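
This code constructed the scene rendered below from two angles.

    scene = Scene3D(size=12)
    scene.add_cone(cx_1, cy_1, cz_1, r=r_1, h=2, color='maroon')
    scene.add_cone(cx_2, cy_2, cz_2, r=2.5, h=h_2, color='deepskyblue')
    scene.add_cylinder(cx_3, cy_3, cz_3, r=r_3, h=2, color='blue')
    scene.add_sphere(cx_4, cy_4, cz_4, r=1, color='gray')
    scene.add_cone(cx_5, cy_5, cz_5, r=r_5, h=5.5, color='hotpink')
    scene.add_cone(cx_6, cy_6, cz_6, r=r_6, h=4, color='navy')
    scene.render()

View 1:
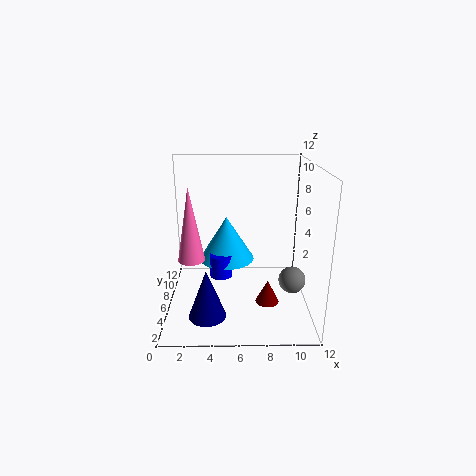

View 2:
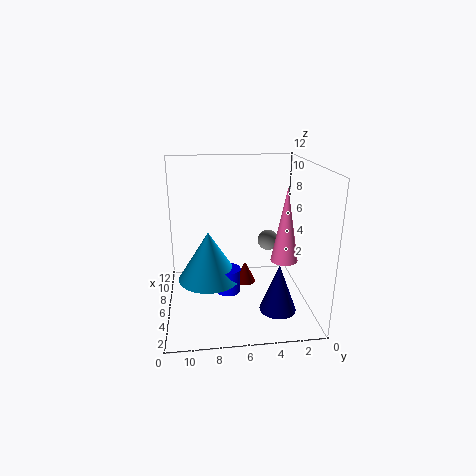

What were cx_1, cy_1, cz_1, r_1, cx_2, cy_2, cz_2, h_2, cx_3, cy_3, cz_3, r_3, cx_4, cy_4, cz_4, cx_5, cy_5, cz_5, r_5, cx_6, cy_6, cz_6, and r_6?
cx_1 = 8.5; cy_1 = 5; cz_1 = 0.5; r_1 = 1; cx_2 = 5; cy_2 = 8.5; cz_2 = 3; h_2 = 4; cx_3 = 4.5; cy_3 = 7; cz_3 = 2; r_3 = 1; cx_4 = 10; cy_4 = 2.5; cz_4 = 4; cx_5 = 2.5; cy_5 = 3; cz_5 = 5.5; r_5 = 1; cx_6 = 3.5; cy_6 = 3; cz_6 = 0.5; r_6 = 1.5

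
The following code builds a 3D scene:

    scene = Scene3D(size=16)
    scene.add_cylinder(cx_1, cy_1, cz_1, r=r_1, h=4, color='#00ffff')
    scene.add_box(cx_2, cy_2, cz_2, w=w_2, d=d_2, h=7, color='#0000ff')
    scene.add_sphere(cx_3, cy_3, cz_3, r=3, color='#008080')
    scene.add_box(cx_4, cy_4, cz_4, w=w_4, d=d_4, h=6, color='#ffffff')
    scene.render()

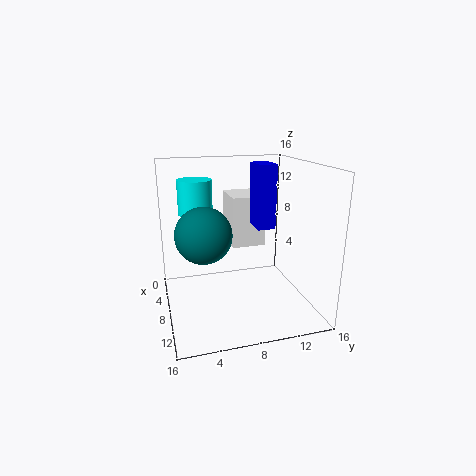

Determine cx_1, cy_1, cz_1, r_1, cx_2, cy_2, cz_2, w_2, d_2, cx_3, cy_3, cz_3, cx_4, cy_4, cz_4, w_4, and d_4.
cx_1 = 4; cy_1 = 4; cz_1 = 10; r_1 = 2; cx_2 = 6; cy_2 = 10; cz_2 = 9; w_2 = 3; d_2 = 2; cx_3 = 9; cy_3 = 4; cz_3 = 9; cx_4 = 1; cy_4 = 8; cz_4 = 6; w_4 = 5; d_4 = 4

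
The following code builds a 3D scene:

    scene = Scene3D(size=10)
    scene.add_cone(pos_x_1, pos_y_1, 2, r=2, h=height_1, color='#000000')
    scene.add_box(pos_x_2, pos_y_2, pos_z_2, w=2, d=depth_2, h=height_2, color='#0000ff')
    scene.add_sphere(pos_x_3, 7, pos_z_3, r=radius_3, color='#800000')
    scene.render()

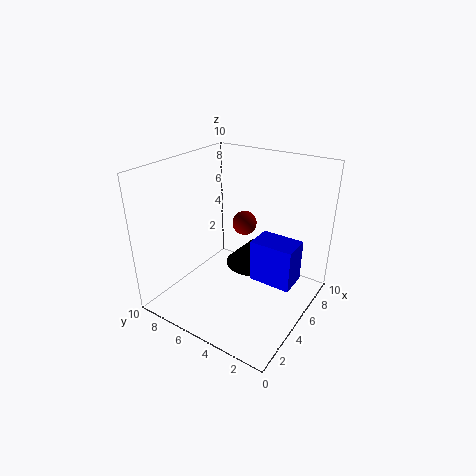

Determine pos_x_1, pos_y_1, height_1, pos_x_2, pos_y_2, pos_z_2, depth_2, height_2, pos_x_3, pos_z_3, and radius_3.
pos_x_1 = 7
pos_y_1 = 5
height_1 = 2
pos_x_2 = 5
pos_y_2 = 1
pos_z_2 = 2
depth_2 = 3
height_2 = 3
pos_x_3 = 9
pos_z_3 = 4
radius_3 = 1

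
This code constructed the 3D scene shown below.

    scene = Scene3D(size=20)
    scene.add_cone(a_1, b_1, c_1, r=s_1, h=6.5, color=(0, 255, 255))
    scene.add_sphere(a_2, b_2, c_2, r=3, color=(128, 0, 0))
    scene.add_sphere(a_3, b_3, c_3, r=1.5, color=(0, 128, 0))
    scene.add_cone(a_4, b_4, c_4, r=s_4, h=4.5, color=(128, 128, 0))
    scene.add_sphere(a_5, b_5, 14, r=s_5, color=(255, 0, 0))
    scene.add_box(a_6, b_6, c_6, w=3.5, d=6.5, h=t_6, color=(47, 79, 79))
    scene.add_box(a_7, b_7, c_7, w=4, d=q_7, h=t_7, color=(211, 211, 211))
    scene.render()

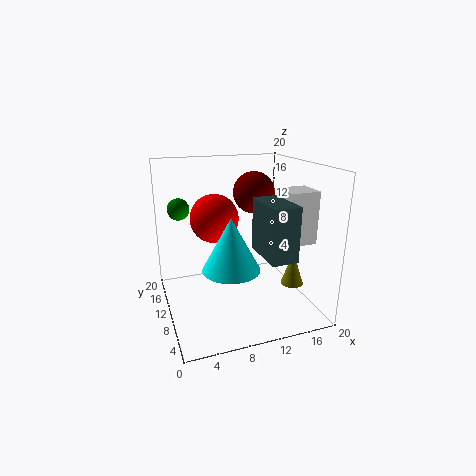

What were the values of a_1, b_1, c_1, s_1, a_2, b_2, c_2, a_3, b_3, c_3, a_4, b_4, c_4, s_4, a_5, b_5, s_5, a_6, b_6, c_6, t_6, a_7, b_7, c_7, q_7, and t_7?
a_1 = 7
b_1 = 4
c_1 = 8.5
s_1 = 3.5
a_2 = 13.5
b_2 = 13
c_2 = 15.5
a_3 = 2.5
b_3 = 13
c_3 = 14
a_4 = 16
b_4 = 5
c_4 = 4.5
s_4 = 1.5
a_5 = 6
b_5 = 7.5
s_5 = 3
a_6 = 11.5
b_6 = 2
c_6 = 9
t_6 = 7
a_7 = 15
b_7 = 4.5
c_7 = 10
q_7 = 4
t_7 = 7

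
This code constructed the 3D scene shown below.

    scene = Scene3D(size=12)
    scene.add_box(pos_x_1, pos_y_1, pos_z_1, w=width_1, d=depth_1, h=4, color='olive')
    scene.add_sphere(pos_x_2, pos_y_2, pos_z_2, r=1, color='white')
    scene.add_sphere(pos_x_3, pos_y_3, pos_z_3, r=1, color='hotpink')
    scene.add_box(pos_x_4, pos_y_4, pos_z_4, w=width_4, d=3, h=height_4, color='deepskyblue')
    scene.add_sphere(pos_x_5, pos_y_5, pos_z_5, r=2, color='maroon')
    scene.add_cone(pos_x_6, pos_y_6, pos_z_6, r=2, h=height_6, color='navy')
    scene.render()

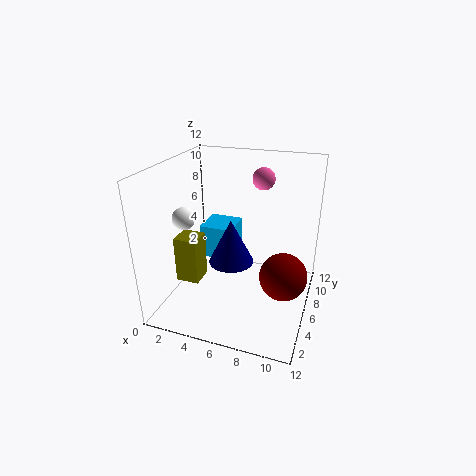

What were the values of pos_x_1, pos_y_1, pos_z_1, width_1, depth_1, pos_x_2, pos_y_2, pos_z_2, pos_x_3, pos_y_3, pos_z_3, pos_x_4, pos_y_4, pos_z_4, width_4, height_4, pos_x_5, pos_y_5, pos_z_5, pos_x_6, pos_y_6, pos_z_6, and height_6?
pos_x_1 = 1, pos_y_1 = 4, pos_z_1 = 2, width_1 = 2, depth_1 = 2, pos_x_2 = 1, pos_y_2 = 6, pos_z_2 = 7, pos_x_3 = 7, pos_y_3 = 10, pos_z_3 = 10, pos_x_4 = 2, pos_y_4 = 7, pos_z_4 = 3, width_4 = 3, height_4 = 3, pos_x_5 = 10, pos_y_5 = 6, pos_z_5 = 3, pos_x_6 = 5, pos_y_6 = 7, pos_z_6 = 3, height_6 = 4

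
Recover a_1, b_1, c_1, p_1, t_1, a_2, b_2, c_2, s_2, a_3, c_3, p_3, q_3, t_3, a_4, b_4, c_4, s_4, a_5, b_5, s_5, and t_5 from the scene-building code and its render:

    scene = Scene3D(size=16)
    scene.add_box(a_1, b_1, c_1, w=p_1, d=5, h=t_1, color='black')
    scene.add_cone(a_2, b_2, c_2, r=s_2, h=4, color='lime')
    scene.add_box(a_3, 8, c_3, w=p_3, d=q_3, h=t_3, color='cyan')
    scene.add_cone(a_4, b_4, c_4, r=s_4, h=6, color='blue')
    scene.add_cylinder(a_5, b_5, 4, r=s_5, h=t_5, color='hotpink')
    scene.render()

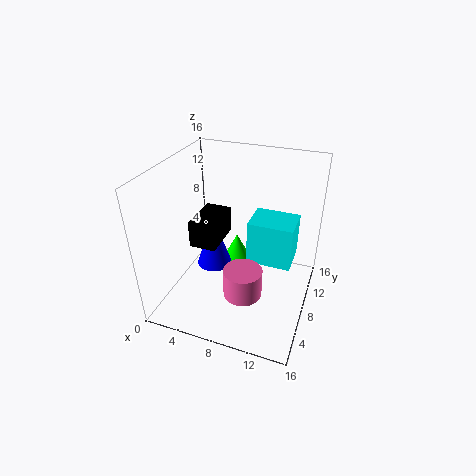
a_1 = 3; b_1 = 6; c_1 = 7; p_1 = 3; t_1 = 3; a_2 = 6; b_2 = 13; c_2 = 1; s_2 = 2; a_3 = 9; c_3 = 5; p_3 = 5; q_3 = 4; t_3 = 5; a_4 = 5; b_4 = 8; c_4 = 4; s_4 = 2; a_5 = 10; b_5 = 4; s_5 = 2; t_5 = 3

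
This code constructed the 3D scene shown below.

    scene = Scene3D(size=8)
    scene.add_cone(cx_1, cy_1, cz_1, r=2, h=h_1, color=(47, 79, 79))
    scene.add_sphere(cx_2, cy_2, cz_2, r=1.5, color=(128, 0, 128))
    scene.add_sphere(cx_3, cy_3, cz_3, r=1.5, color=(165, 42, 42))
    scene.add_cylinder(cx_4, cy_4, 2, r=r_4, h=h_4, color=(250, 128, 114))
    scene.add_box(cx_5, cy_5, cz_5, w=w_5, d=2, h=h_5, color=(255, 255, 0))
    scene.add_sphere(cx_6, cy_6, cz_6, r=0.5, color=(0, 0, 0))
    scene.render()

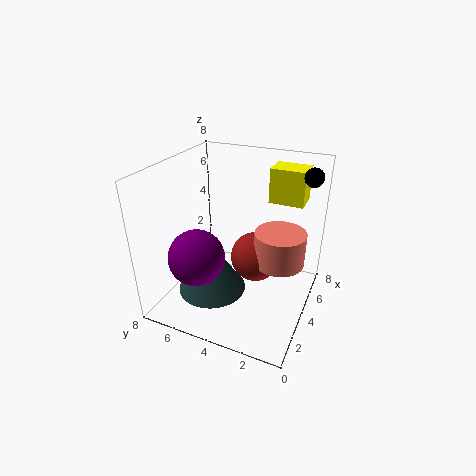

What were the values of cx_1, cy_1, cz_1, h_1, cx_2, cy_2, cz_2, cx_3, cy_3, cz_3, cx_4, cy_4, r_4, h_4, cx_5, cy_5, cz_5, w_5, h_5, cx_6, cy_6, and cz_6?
cx_1 = 3.5, cy_1 = 5.5, cz_1 = 0.5, h_1 = 3, cx_2 = 2, cy_2 = 5.5, cz_2 = 3.5, cx_3 = 5.5, cy_3 = 3.5, cz_3 = 2, cx_4 = 5.5, cy_4 = 2, r_4 = 1.5, h_4 = 2, cx_5 = 6, cy_5 = 1, cz_5 = 5.5, w_5 = 1.5, h_5 = 2, cx_6 = 5.5, cy_6 = 0.5, cz_6 = 7.5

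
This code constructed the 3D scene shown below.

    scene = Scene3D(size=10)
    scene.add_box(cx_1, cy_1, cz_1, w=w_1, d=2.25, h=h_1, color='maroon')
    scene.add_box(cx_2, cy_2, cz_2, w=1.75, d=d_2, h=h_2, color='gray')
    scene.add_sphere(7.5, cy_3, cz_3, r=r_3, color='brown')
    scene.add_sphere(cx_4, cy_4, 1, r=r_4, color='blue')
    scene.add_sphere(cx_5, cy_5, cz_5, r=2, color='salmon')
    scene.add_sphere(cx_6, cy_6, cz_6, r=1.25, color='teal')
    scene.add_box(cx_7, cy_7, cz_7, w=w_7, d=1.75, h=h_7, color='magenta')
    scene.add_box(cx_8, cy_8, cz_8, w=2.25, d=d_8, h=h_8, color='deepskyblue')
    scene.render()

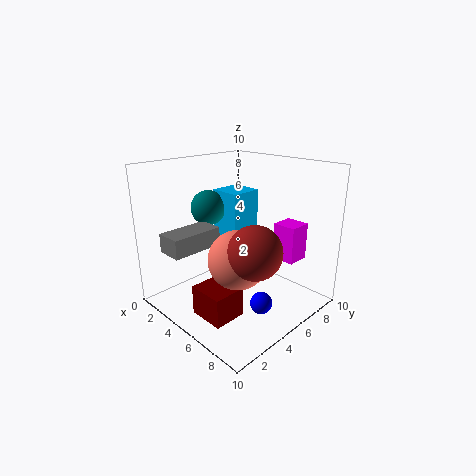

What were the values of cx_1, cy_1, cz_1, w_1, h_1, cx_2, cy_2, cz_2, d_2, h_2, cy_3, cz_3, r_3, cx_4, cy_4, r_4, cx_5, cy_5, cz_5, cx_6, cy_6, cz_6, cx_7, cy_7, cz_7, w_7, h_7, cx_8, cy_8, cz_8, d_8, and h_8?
cx_1 = 4.5, cy_1 = 1.25, cz_1 = 0.5, w_1 = 2.5, h_1 = 2, cx_2 = 2.75, cy_2 = 0.25, cz_2 = 4.75, d_2 = 3.5, h_2 = 1.25, cy_3 = 4, cz_3 = 5, r_3 = 1.75, cx_4 = 7.5, cy_4 = 4.75, r_4 = 0.75, cx_5 = 6, cy_5 = 4, cz_5 = 4, cx_6 = 2.5, cy_6 = 4.5, cz_6 = 6.75, cx_7 = 5.75, cy_7 = 8, cz_7 = 2.75, w_7 = 1.75, h_7 = 2.75, cx_8 = 2.5, cy_8 = 5, cz_8 = 3.5, d_8 = 2.25, h_8 = 4.5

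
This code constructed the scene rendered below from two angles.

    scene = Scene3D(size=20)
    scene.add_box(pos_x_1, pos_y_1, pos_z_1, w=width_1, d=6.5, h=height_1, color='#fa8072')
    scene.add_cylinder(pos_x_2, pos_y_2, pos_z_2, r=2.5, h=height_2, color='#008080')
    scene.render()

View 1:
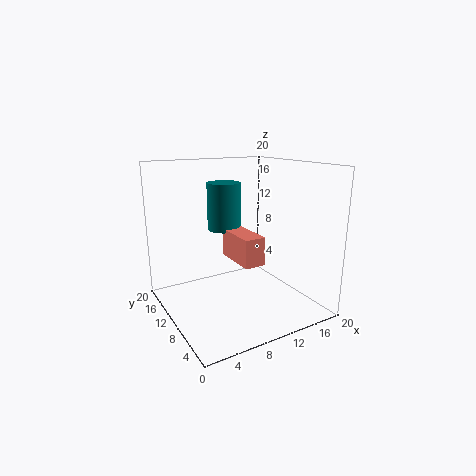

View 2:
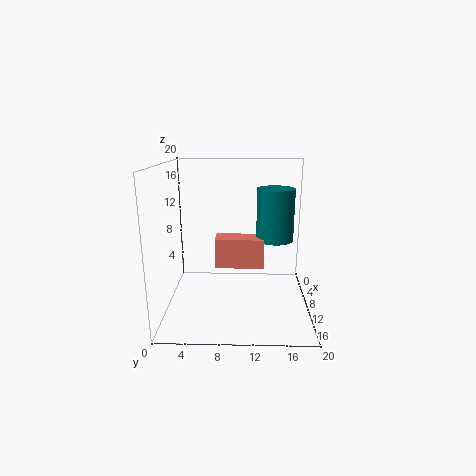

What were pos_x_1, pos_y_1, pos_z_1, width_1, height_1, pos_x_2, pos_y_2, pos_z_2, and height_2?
pos_x_1 = 9.5
pos_y_1 = 7
pos_z_1 = 6.5
width_1 = 3
height_1 = 4
pos_x_2 = 10.5
pos_y_2 = 15
pos_z_2 = 10
height_2 = 7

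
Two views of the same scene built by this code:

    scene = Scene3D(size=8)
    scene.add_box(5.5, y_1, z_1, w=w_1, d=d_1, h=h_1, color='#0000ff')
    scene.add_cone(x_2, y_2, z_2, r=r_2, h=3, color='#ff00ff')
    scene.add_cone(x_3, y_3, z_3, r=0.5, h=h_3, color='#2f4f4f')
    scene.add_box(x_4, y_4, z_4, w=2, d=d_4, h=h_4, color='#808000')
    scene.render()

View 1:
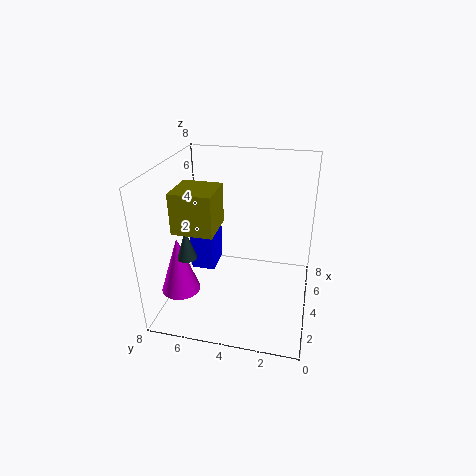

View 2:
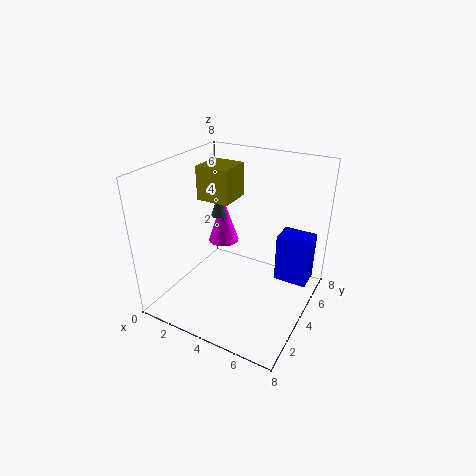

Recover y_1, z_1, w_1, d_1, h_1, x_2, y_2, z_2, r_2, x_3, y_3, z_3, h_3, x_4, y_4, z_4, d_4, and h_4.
y_1 = 6
z_1 = 0.5
w_1 = 2
d_1 = 1.5
h_1 = 3
x_2 = 1.5
y_2 = 6.5
z_2 = 2
r_2 = 1
x_3 = 1.5
y_3 = 6
z_3 = 4
h_3 = 1.5
x_4 = 1
y_4 = 4.5
z_4 = 5.5
d_4 = 2
h_4 = 2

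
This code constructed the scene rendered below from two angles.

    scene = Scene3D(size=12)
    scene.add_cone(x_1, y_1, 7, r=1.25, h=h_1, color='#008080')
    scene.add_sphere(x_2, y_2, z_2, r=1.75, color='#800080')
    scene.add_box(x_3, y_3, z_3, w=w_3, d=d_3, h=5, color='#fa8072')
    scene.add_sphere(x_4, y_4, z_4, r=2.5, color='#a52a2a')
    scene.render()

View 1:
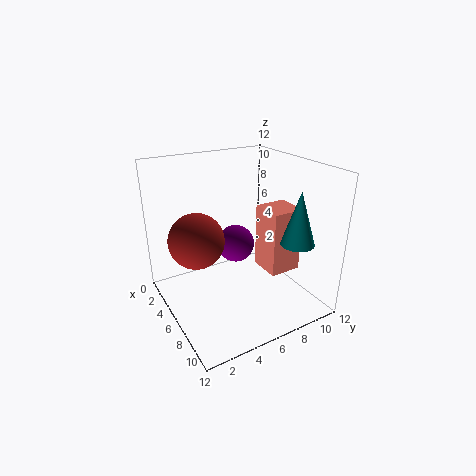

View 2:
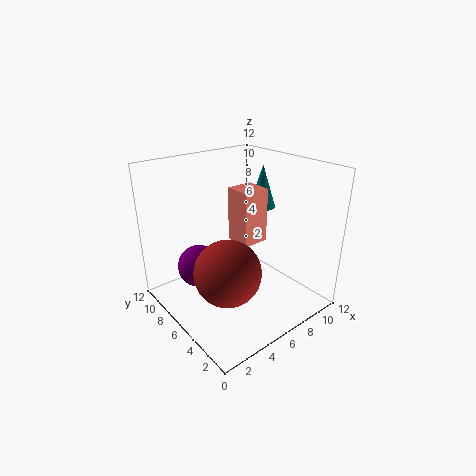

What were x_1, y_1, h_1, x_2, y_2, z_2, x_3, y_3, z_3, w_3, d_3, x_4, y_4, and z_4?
x_1 = 10.75
y_1 = 8.25
h_1 = 4
x_2 = 3
y_2 = 7.5
z_2 = 3.75
x_3 = 7.5
y_3 = 6.75
z_3 = 4.25
w_3 = 2.5
d_3 = 2.5
x_4 = 3
y_4 = 3.5
z_4 = 5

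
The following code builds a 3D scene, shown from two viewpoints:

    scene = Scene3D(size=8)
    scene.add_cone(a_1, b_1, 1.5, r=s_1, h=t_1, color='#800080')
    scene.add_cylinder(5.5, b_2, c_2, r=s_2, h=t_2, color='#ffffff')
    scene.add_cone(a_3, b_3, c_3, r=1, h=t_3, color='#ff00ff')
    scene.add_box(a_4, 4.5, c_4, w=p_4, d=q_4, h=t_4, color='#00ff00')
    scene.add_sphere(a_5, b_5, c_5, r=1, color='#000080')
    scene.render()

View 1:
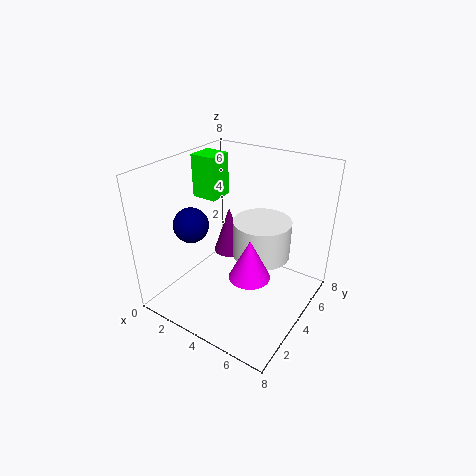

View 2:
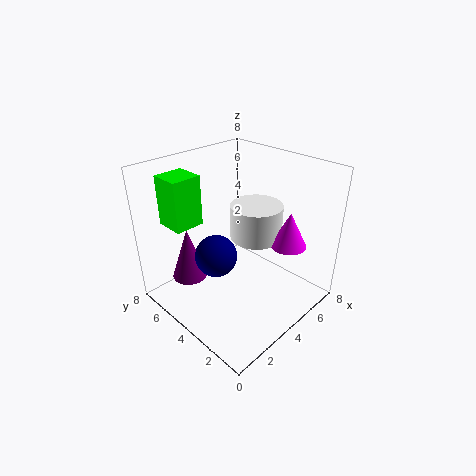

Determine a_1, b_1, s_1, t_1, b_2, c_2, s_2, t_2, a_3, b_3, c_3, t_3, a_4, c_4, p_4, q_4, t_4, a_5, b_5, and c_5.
a_1 = 2
b_1 = 6
s_1 = 1
t_1 = 3
b_2 = 4
c_2 = 3.5
s_2 = 1.5
t_2 = 2
a_3 = 6
b_3 = 2
c_3 = 3.5
t_3 = 2
a_4 = 0.5
c_4 = 5.5
p_4 = 1.5
q_4 = 1.5
t_4 = 2.5
a_5 = 1.5
b_5 = 3
c_5 = 4.5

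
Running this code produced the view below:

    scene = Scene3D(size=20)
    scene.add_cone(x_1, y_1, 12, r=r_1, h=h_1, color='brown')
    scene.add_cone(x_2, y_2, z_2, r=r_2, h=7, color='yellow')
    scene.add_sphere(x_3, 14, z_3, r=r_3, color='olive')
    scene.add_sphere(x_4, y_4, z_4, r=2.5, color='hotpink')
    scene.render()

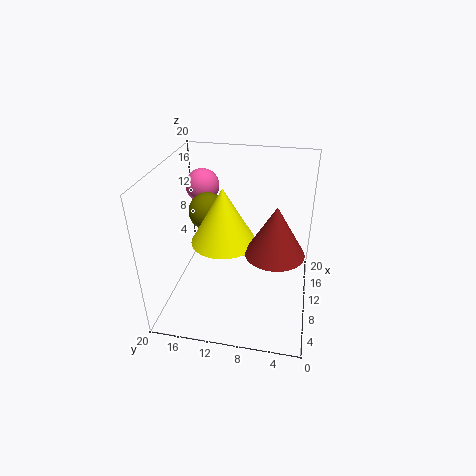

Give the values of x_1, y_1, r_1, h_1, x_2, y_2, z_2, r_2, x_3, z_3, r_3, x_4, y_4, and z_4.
x_1 = 4.5
y_1 = 4.5
r_1 = 3.5
h_1 = 6
x_2 = 6
y_2 = 11
z_2 = 12
r_2 = 4
x_3 = 9.5
z_3 = 14
r_3 = 2.5
x_4 = 15.5
y_4 = 16.5
z_4 = 15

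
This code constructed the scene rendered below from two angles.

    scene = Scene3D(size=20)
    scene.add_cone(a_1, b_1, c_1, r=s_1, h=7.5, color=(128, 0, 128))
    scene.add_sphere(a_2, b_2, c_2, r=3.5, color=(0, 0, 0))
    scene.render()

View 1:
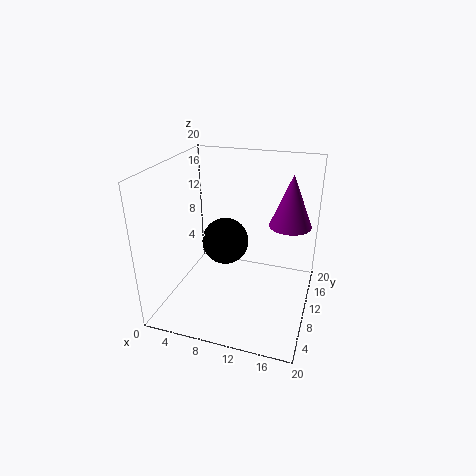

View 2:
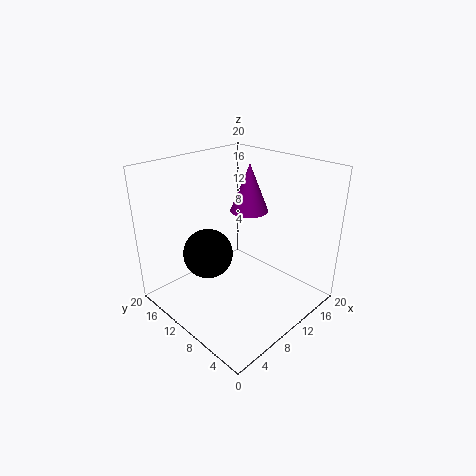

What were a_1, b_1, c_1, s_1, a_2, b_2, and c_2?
a_1 = 16.5, b_1 = 14, c_1 = 11, s_1 = 3, a_2 = 7, b_2 = 13, c_2 = 7.5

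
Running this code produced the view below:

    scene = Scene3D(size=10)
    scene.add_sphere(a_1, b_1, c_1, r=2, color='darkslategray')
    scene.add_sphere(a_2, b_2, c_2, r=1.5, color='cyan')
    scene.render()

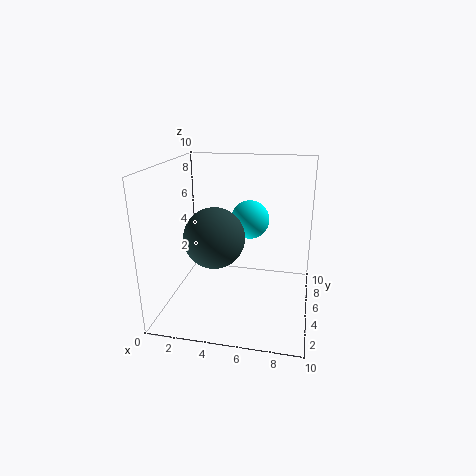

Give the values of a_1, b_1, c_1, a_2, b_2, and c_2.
a_1 = 3.75
b_1 = 3.5
c_1 = 5.5
a_2 = 5.25
b_2 = 8.25
c_2 = 5.25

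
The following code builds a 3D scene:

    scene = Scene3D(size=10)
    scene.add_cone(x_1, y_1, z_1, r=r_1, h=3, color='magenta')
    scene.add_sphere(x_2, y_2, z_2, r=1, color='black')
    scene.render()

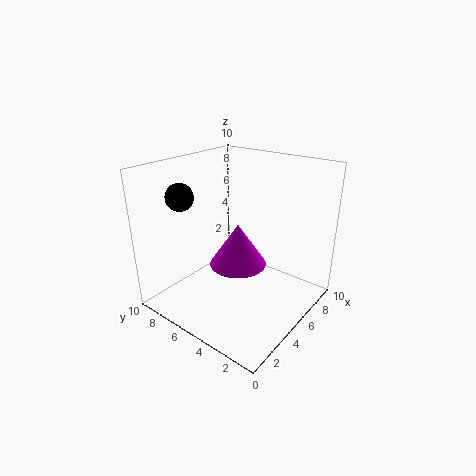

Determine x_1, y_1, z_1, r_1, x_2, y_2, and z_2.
x_1 = 5
y_1 = 5
z_1 = 3
r_1 = 2
x_2 = 3.5
y_2 = 9
z_2 = 7.5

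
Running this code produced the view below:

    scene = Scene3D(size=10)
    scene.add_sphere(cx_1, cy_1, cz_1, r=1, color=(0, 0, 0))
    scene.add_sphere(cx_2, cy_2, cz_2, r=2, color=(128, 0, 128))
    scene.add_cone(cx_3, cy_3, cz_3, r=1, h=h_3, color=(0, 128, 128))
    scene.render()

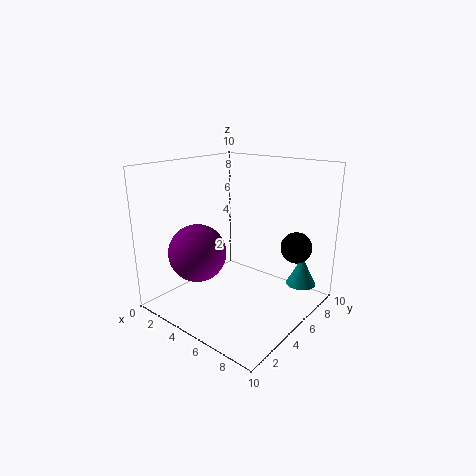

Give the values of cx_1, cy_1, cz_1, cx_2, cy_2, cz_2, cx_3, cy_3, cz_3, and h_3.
cx_1 = 9, cy_1 = 6, cz_1 = 5, cx_2 = 3, cy_2 = 3, cz_2 = 4, cx_3 = 9, cy_3 = 7, cz_3 = 2, h_3 = 2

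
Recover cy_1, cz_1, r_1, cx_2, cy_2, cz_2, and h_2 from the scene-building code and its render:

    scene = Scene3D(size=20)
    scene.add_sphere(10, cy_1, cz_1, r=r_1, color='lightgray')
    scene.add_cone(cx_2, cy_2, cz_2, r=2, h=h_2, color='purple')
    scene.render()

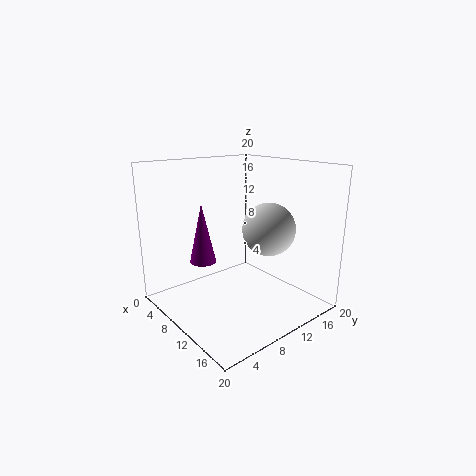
cy_1 = 16
cz_1 = 10
r_1 = 4
cx_2 = 4
cy_2 = 8
cz_2 = 5
h_2 = 9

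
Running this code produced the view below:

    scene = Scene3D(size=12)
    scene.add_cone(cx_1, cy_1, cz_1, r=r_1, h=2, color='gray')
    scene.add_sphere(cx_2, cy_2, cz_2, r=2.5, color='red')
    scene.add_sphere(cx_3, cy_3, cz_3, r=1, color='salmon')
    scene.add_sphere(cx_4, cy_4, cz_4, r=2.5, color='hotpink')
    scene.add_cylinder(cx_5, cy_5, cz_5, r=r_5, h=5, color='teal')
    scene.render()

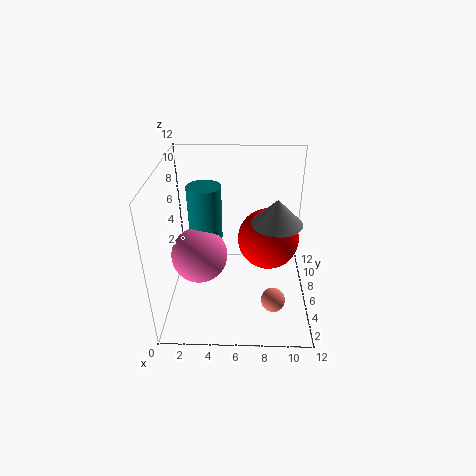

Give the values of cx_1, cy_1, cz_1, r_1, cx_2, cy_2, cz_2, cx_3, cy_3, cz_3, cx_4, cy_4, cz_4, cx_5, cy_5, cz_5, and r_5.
cx_1 = 9
cy_1 = 5
cz_1 = 8
r_1 = 2
cx_2 = 8.5
cy_2 = 6
cz_2 = 6
cx_3 = 9
cy_3 = 3.5
cz_3 = 1.5
cx_4 = 2.5
cy_4 = 7
cz_4 = 3.5
cx_5 = 3
cy_5 = 8.5
cz_5 = 4.5
r_5 = 1.5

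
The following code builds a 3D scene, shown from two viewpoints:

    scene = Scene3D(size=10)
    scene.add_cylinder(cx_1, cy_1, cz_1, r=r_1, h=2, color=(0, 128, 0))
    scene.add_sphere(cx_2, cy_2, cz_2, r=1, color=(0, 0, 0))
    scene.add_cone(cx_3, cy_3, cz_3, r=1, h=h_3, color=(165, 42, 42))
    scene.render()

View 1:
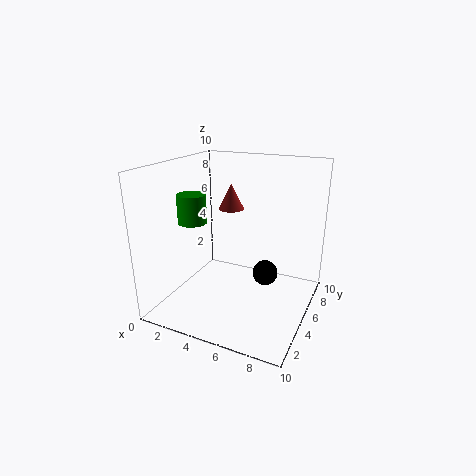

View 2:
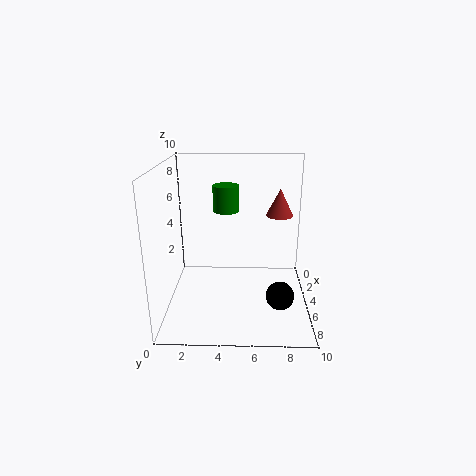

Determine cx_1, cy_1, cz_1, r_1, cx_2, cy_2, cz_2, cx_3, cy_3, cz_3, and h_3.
cx_1 = 2; cy_1 = 4; cz_1 = 6; r_1 = 1; cx_2 = 6; cy_2 = 8; cz_2 = 1; cx_3 = 3; cy_3 = 8; cz_3 = 6; h_3 = 2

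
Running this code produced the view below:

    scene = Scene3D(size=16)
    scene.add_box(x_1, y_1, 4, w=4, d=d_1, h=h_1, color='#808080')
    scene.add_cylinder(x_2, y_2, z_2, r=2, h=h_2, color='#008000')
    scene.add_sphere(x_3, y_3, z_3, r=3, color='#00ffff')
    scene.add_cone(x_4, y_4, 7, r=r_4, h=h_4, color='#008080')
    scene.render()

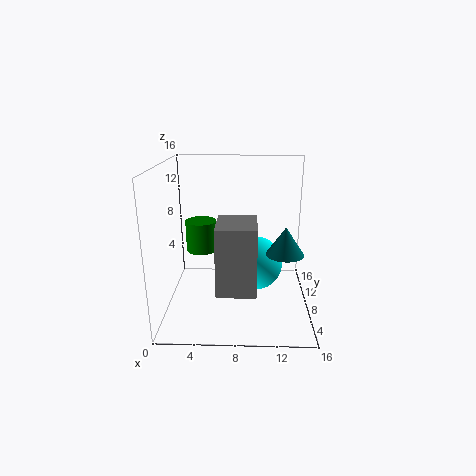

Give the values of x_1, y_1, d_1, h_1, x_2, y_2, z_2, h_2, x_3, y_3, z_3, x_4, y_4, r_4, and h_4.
x_1 = 6
y_1 = 2
d_1 = 5
h_1 = 7
x_2 = 3
y_2 = 14
z_2 = 4
h_2 = 4
x_3 = 10
y_3 = 8
z_3 = 5
x_4 = 13
y_4 = 6
r_4 = 2
h_4 = 3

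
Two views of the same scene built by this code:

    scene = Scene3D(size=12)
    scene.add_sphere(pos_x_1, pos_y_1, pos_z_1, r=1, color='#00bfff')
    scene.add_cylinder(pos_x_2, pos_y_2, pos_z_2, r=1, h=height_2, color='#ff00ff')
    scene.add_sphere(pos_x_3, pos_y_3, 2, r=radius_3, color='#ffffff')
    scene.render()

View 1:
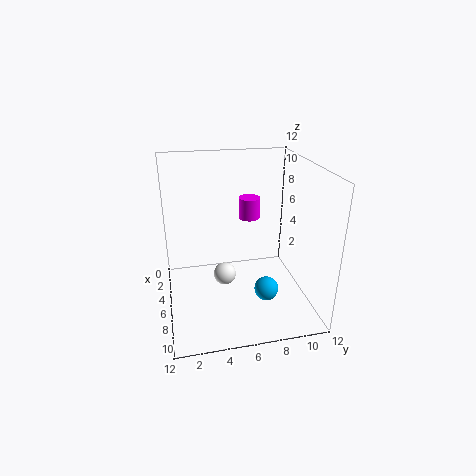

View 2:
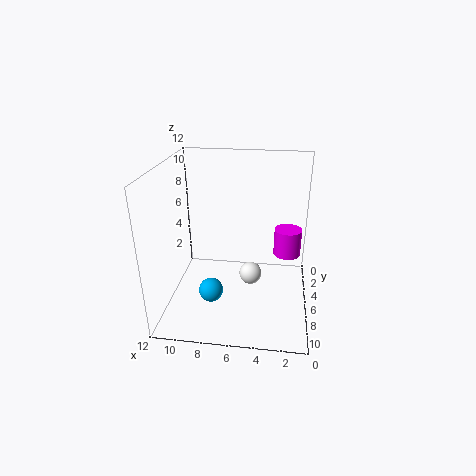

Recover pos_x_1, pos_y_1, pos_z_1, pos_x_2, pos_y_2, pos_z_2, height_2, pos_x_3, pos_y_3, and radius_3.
pos_x_1 = 8
pos_y_1 = 8
pos_z_1 = 2
pos_x_2 = 2
pos_y_2 = 8
pos_z_2 = 6
height_2 = 2
pos_x_3 = 5
pos_y_3 = 5
radius_3 = 1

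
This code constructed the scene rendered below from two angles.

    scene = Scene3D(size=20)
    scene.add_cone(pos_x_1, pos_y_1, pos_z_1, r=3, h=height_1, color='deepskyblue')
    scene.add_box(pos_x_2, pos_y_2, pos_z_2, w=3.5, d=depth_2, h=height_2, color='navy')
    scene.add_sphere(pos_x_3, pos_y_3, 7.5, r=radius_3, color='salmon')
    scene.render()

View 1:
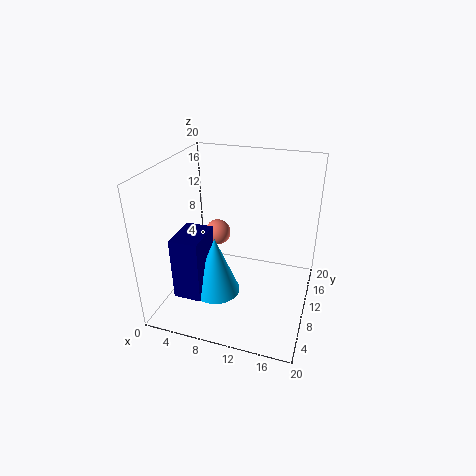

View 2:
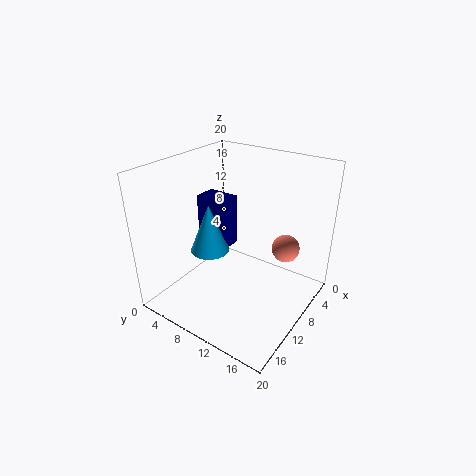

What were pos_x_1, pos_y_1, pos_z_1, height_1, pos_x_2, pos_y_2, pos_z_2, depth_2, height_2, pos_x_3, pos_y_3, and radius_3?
pos_x_1 = 9
pos_y_1 = 4
pos_z_1 = 5.5
height_1 = 7.5
pos_x_2 = 4.5
pos_y_2 = 1
pos_z_2 = 5.5
depth_2 = 5
height_2 = 8
pos_x_3 = 5
pos_y_3 = 15
radius_3 = 2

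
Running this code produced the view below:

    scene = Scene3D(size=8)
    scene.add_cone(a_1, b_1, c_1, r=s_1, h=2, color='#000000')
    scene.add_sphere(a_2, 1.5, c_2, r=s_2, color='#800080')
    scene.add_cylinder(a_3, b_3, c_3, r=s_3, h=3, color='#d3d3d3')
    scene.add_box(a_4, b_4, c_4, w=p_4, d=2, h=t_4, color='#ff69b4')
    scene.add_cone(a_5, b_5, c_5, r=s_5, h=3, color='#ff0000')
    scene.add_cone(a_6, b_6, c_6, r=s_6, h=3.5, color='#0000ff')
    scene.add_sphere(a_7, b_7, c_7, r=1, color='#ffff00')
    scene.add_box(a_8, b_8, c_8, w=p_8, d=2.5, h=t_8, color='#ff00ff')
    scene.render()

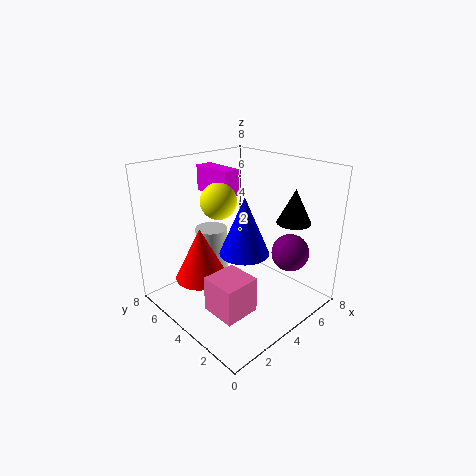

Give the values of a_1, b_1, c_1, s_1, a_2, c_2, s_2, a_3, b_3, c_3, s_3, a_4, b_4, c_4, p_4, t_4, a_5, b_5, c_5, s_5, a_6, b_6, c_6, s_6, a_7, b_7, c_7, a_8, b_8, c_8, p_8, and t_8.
a_1 = 7, b_1 = 2.5, c_1 = 4.5, s_1 = 1, a_2 = 5.5, c_2 = 3.5, s_2 = 1, a_3 = 4.5, b_3 = 7, c_3 = 0.5, s_3 = 1, a_4 = 1.5, b_4 = 2, c_4 = 0.5, p_4 = 2, t_4 = 2, a_5 = 2.5, b_5 = 5.5, c_5 = 1.5, s_5 = 1.5, a_6 = 5, b_6 = 4.5, c_6 = 2.5, s_6 = 1.5, a_7 = 3.5, b_7 = 5, c_7 = 6, a_8 = 4, b_8 = 5, c_8 = 6, p_8 = 1, t_8 = 1.5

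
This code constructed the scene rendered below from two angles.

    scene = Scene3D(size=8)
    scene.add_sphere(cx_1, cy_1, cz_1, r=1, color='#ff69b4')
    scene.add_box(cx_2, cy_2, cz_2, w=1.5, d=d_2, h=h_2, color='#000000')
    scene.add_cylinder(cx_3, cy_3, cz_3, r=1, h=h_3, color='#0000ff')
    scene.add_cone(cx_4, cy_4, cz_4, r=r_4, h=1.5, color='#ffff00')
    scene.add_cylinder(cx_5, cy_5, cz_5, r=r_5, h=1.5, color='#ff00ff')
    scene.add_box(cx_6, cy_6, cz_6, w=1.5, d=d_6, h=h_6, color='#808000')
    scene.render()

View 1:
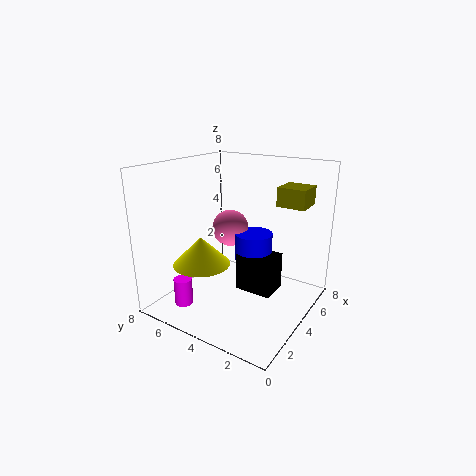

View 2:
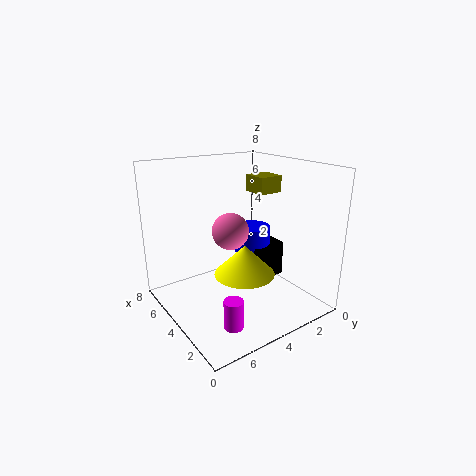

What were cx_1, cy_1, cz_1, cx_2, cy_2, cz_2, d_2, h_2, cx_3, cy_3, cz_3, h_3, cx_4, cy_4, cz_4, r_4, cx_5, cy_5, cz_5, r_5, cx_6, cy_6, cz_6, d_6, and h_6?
cx_1 = 4
cy_1 = 4.5
cz_1 = 4.5
cx_2 = 3
cy_2 = 1.5
cz_2 = 1.5
d_2 = 2
h_2 = 2
cx_3 = 4
cy_3 = 3
cz_3 = 3
h_3 = 1.5
cx_4 = 2
cy_4 = 5
cz_4 = 3
r_4 = 1.5
cx_5 = 1.5
cy_5 = 6
cz_5 = 0.5
r_5 = 0.5
cx_6 = 4.5
cy_6 = 0.5
cz_6 = 6
d_6 = 1.5
h_6 = 1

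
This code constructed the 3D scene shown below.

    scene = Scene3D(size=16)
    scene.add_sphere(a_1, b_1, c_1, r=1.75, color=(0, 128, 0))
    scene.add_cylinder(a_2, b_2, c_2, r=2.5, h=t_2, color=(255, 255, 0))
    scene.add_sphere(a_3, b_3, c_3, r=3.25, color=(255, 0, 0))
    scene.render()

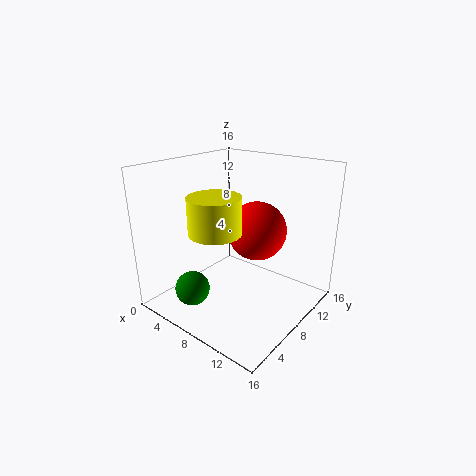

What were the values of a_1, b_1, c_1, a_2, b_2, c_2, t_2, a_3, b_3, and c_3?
a_1 = 7, b_1 = 1.75, c_1 = 4.25, a_2 = 9.5, b_2 = 2.75, c_2 = 10.75, t_2 = 3.5, a_3 = 9.5, b_3 = 9.5, c_3 = 8.75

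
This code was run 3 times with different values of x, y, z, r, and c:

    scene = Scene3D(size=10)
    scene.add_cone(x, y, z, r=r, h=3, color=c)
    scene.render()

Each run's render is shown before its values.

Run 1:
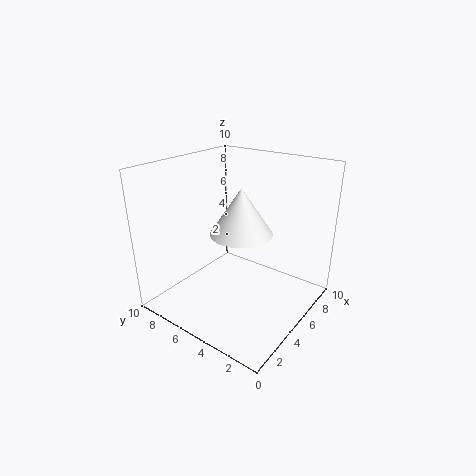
x = 4
y = 4
z = 6
r = 2
c = 'white'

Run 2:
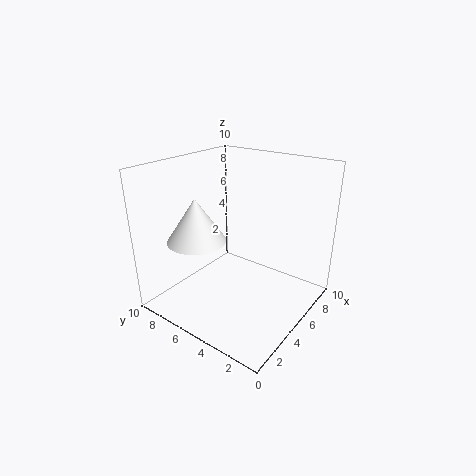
x = 3
y = 7
z = 5
r = 2
c = 'white'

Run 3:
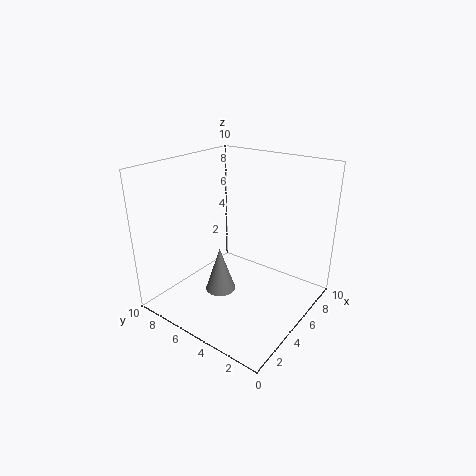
x = 3
y = 5
z = 2
r = 1
c = 'gray'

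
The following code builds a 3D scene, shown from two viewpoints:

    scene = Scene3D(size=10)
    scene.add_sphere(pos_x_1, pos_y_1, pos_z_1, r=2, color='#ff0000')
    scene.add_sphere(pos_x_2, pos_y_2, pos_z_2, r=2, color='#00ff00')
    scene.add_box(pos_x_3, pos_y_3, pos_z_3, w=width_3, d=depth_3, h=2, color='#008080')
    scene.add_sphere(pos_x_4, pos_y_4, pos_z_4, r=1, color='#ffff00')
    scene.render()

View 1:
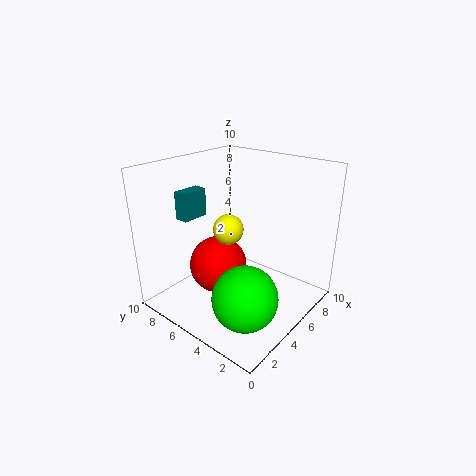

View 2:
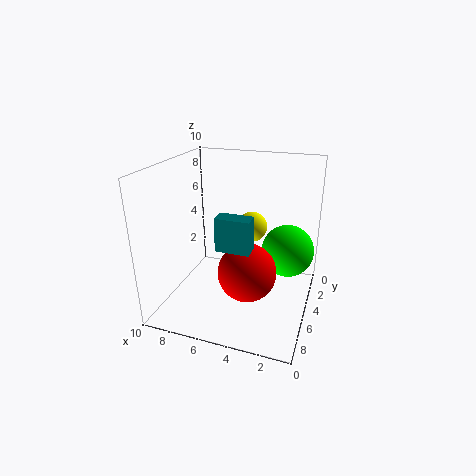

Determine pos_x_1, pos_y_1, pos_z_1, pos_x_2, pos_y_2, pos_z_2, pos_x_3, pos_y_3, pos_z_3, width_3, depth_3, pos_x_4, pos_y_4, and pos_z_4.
pos_x_1 = 4, pos_y_1 = 6, pos_z_1 = 3, pos_x_2 = 2, pos_y_2 = 2, pos_z_2 = 3, pos_x_3 = 3, pos_y_3 = 8, pos_z_3 = 6, width_3 = 2, depth_3 = 1, pos_x_4 = 4, pos_y_4 = 5, pos_z_4 = 6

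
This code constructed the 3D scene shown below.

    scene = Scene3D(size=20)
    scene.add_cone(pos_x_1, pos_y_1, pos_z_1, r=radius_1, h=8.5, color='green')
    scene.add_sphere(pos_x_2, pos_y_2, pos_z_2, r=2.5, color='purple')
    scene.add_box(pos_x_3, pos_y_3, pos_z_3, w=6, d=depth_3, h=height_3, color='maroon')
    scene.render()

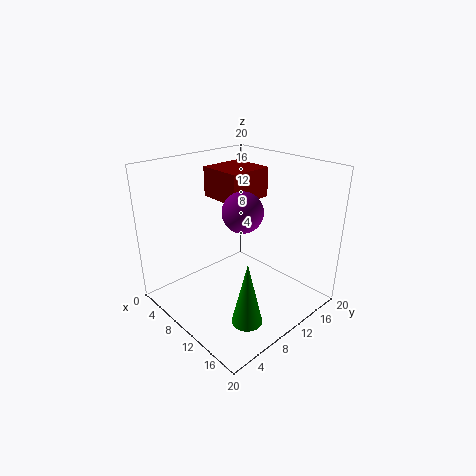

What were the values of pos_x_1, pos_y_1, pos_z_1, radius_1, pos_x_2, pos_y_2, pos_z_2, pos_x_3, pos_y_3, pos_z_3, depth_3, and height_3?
pos_x_1 = 16; pos_y_1 = 6; pos_z_1 = 1.5; radius_1 = 2; pos_x_2 = 13.5; pos_y_2 = 7.5; pos_z_2 = 15.5; pos_x_3 = 5.5; pos_y_3 = 8; pos_z_3 = 15.5; depth_3 = 6; height_3 = 4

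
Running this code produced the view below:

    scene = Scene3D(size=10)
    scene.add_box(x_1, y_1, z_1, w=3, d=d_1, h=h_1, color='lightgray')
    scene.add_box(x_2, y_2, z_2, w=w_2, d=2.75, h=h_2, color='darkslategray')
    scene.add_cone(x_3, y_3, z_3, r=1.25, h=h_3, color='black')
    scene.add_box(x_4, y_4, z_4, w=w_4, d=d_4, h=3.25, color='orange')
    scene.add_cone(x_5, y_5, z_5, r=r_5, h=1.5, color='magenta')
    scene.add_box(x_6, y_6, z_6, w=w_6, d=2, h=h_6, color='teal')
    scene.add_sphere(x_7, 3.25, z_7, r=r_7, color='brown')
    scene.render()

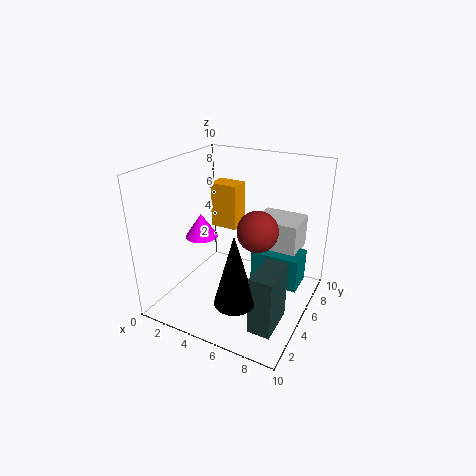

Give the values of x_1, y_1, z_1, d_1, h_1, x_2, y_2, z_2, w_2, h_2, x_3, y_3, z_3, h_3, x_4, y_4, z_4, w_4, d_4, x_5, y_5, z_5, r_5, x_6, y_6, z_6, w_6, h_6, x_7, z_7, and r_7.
x_1 = 6
y_1 = 5.25
z_1 = 4.25
d_1 = 2.5
h_1 = 2.25
x_2 = 7.5
y_2 = 1.5
z_2 = 0.5
w_2 = 1.5
h_2 = 4
x_3 = 6.75
y_3 = 1.25
z_3 = 2.75
h_3 = 4.5
x_4 = 2.25
y_4 = 6
z_4 = 5
w_4 = 2
d_4 = 1.5
x_5 = 3.75
y_5 = 2.5
z_5 = 6
r_5 = 1
x_6 = 6.25
y_6 = 4.5
z_6 = 2.25
w_6 = 3.25
h_6 = 2.25
x_7 = 7.25
z_7 = 6.75
r_7 = 1.25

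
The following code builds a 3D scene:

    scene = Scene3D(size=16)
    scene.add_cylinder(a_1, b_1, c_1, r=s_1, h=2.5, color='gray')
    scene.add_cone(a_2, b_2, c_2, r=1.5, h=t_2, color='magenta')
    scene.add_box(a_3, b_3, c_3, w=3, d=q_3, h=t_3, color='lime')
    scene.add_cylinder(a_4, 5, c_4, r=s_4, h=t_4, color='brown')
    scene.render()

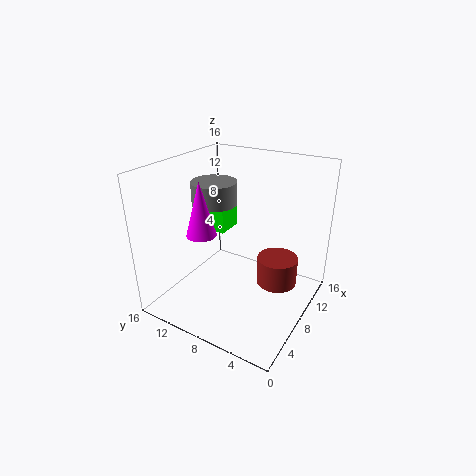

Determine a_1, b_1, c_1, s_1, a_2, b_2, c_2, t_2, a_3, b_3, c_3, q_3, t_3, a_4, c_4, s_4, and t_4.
a_1 = 8, b_1 = 11, c_1 = 11.5, s_1 = 2.5, a_2 = 3.5, b_2 = 9.5, c_2 = 10, t_2 = 5.5, a_3 = 8, b_3 = 10, c_3 = 8, q_3 = 3.5, t_3 = 3, a_4 = 12.5, c_4 = 0.5, s_4 = 2.5, t_4 = 3.5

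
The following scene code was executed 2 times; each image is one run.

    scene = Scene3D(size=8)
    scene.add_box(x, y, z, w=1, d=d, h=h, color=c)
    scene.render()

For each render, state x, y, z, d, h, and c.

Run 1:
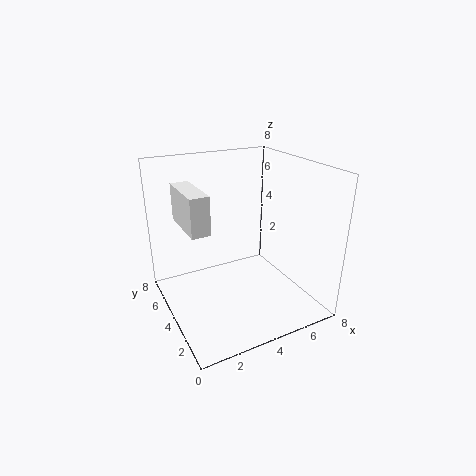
x = 1, y = 3, z = 5, d = 3, h = 2, c = 'white'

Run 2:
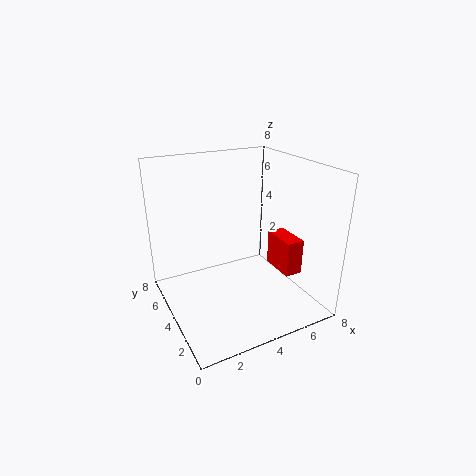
x = 6, y = 2, z = 2, d = 2, h = 2, c = 'red'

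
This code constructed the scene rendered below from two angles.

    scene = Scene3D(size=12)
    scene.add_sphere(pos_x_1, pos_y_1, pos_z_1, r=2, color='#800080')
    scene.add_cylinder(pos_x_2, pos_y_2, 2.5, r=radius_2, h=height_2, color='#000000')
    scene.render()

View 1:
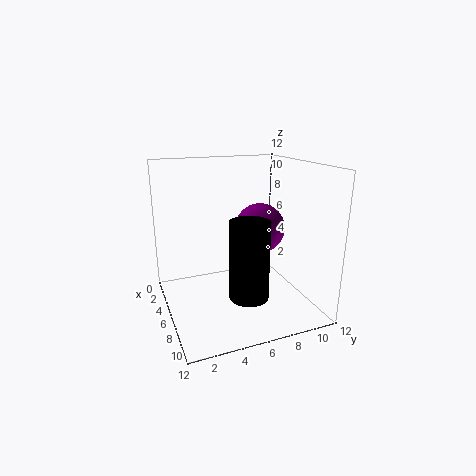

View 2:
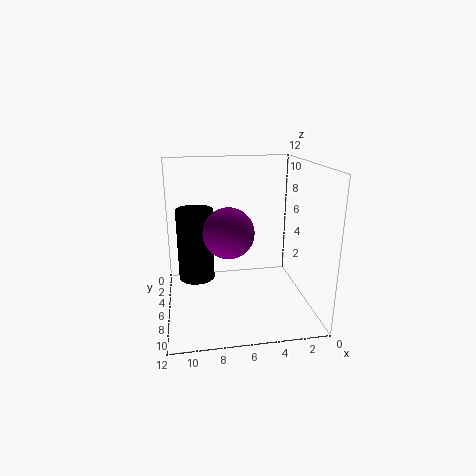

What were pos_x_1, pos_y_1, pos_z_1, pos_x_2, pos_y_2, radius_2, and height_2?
pos_x_1 = 7, pos_y_1 = 7.5, pos_z_1 = 7, pos_x_2 = 9.5, pos_y_2 = 5.5, radius_2 = 1.5, height_2 = 6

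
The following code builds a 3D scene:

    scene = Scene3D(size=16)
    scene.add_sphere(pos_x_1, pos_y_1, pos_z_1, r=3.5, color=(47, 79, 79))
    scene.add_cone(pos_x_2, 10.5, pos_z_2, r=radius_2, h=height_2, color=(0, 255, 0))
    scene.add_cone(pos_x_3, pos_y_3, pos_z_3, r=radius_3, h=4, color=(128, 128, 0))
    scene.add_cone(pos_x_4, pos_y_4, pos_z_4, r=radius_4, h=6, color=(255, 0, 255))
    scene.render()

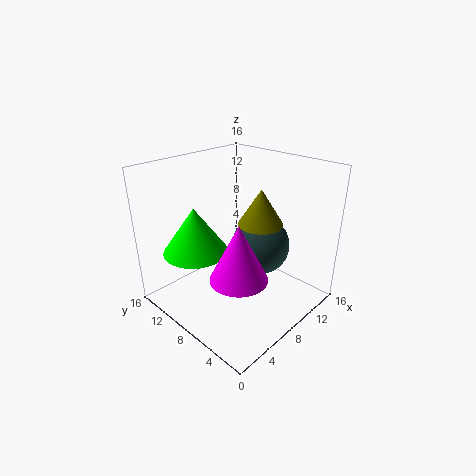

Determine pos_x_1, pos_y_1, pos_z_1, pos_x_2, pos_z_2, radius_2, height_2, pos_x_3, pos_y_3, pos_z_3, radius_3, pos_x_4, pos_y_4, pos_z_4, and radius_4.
pos_x_1 = 12; pos_y_1 = 8; pos_z_1 = 5.5; pos_x_2 = 4; pos_z_2 = 7; radius_2 = 3.5; height_2 = 5; pos_x_3 = 10; pos_y_3 = 6.5; pos_z_3 = 9.5; radius_3 = 2.5; pos_x_4 = 5; pos_y_4 = 5; pos_z_4 = 5.5; radius_4 = 3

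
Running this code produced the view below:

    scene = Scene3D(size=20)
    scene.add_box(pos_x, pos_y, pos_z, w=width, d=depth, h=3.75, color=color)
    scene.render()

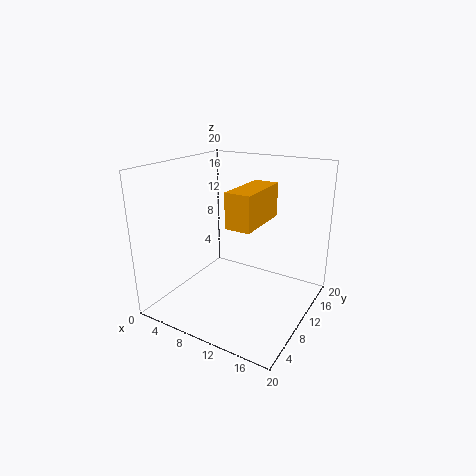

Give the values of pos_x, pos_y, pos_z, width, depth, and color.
pos_x = 14.25
pos_y = 0.25
pos_z = 15.5
width = 2.75
depth = 6.5
color = 'orange'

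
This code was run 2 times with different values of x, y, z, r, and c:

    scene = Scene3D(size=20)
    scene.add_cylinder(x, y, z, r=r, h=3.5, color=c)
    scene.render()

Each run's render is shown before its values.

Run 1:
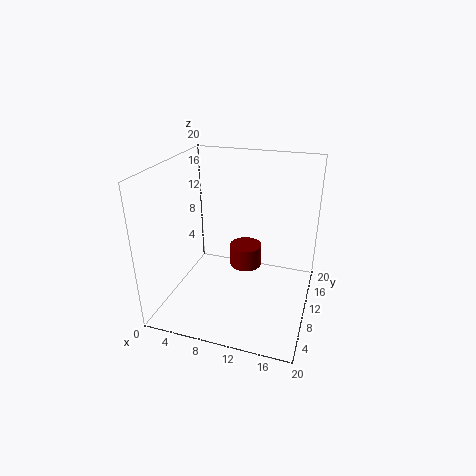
x = 9.5; y = 15.5; z = 2.5; r = 2.5; c = 'maroon'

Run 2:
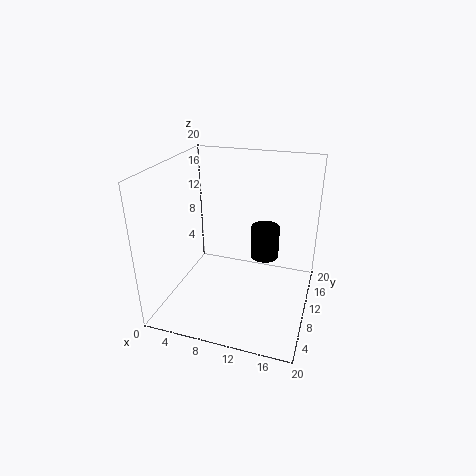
x = 15.5; y = 2.5; z = 12.5; r = 1.5; c = 'black'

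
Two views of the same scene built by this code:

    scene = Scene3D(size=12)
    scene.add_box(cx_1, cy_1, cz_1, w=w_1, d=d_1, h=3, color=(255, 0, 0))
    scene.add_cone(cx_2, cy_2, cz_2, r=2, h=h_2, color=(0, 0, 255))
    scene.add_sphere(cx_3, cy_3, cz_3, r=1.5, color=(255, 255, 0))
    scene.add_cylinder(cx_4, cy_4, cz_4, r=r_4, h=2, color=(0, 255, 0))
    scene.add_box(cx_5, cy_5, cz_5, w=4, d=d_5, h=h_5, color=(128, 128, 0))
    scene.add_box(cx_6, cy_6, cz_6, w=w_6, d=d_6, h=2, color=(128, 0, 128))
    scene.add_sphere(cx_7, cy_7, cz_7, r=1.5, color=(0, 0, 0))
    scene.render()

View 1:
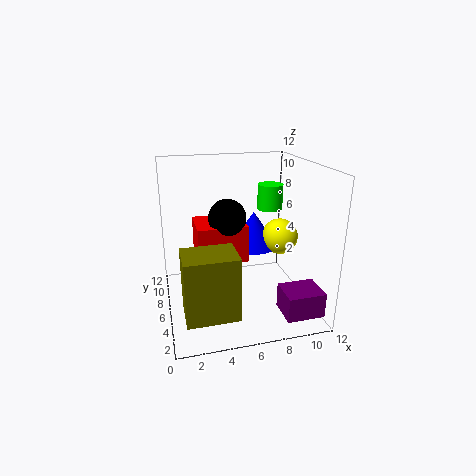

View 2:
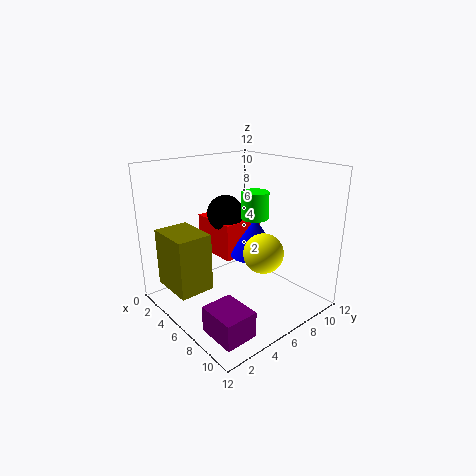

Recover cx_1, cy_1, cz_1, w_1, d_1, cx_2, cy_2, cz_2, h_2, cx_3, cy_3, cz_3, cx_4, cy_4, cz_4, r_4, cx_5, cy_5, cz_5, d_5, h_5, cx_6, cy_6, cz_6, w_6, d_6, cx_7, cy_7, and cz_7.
cx_1 = 2.5; cy_1 = 4.5; cz_1 = 4.5; w_1 = 4; d_1 = 3.5; cx_2 = 7.5; cy_2 = 6.5; cz_2 = 5; h_2 = 3; cx_3 = 9.5; cy_3 = 5.5; cz_3 = 6; cx_4 = 8.5; cy_4 = 5.5; cz_4 = 8.5; r_4 = 1; cx_5 = 1; cy_5 = 1; cz_5 = 1.5; d_5 = 3; h_5 = 5; cx_6 = 8.5; cy_6 = 0.5; cz_6 = 1; w_6 = 3; d_6 = 2.5; cx_7 = 5; cy_7 = 5.5; cz_7 = 8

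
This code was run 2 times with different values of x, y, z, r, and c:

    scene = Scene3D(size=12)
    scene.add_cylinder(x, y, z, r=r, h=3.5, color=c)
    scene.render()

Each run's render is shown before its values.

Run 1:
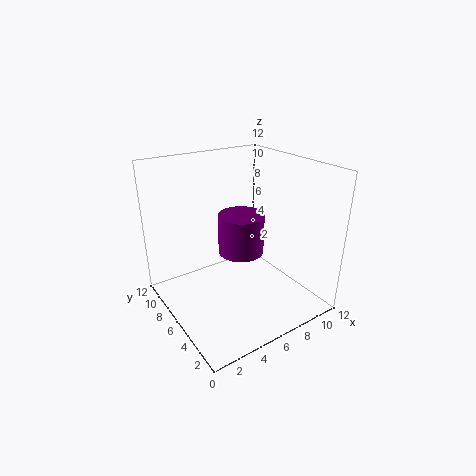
x = 7, y = 7, z = 4, r = 2, c = 'purple'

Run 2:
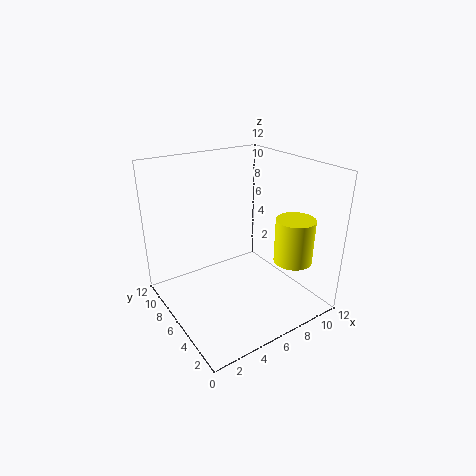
x = 8.5, y = 2, z = 5, r = 1.5, c = 'yellow'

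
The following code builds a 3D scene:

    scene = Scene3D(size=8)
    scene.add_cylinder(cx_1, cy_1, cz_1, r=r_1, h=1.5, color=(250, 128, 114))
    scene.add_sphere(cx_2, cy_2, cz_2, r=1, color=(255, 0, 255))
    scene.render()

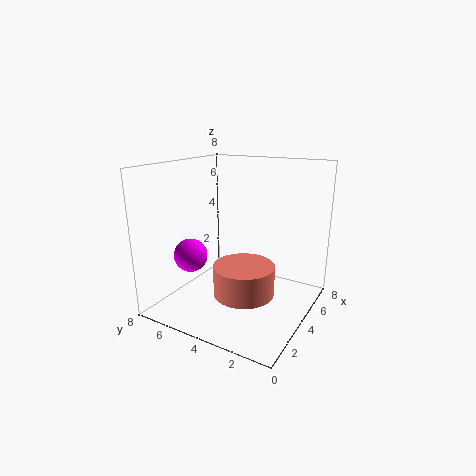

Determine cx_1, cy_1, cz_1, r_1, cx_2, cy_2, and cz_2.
cx_1 = 2
cy_1 = 2.5
cz_1 = 2
r_1 = 1.5
cx_2 = 3.5
cy_2 = 7
cz_2 = 2.5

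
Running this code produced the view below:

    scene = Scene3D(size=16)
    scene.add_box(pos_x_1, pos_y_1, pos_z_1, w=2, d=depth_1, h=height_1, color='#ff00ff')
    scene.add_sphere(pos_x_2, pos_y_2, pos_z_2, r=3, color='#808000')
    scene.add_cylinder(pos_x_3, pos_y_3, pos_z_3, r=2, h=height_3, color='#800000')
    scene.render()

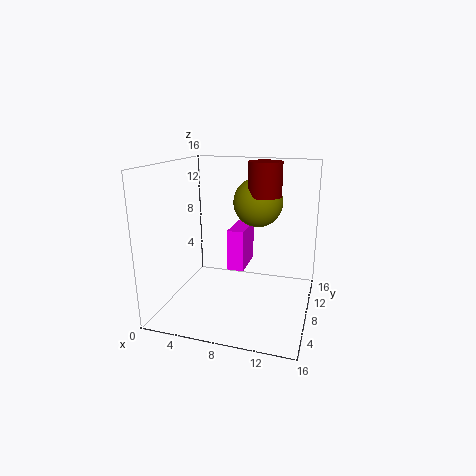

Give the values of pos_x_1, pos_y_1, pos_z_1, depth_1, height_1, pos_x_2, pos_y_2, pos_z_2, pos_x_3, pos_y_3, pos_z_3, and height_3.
pos_x_1 = 6; pos_y_1 = 10; pos_z_1 = 3; depth_1 = 5; height_1 = 5; pos_x_2 = 9; pos_y_2 = 13; pos_z_2 = 11; pos_x_3 = 10; pos_y_3 = 12; pos_z_3 = 12; height_3 = 4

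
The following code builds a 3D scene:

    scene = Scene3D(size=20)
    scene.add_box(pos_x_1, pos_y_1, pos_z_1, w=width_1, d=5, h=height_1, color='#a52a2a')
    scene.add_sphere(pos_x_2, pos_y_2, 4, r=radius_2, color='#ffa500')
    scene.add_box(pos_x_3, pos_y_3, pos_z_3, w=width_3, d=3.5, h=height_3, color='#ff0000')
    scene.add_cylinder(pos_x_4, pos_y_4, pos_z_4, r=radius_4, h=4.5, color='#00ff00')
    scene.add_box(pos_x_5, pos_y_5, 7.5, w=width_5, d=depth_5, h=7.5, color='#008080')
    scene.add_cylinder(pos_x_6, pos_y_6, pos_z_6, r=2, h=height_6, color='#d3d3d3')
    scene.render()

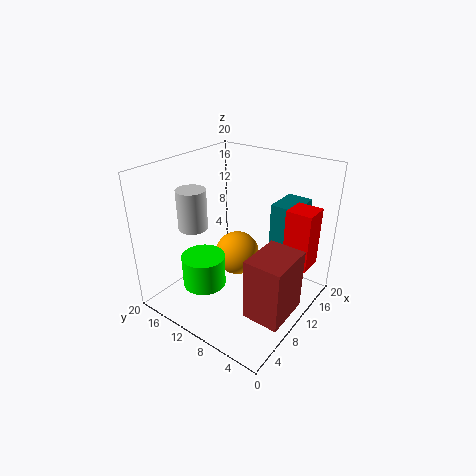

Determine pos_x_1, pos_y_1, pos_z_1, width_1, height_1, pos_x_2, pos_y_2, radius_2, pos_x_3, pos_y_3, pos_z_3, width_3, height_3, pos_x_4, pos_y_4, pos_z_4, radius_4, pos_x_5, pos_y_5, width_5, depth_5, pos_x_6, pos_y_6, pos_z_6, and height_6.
pos_x_1 = 5, pos_y_1 = 0.5, pos_z_1 = 2, width_1 = 6.5, height_1 = 8.5, pos_x_2 = 14.5, pos_y_2 = 13.5, radius_2 = 3.5, pos_x_3 = 12, pos_y_3 = 0.5, pos_z_3 = 7, width_3 = 3.5, height_3 = 8, pos_x_4 = 6, pos_y_4 = 13, pos_z_4 = 3.5, radius_4 = 3, pos_x_5 = 12.5, pos_y_5 = 3, width_5 = 5, depth_5 = 3.5, pos_x_6 = 6.5, pos_y_6 = 15, pos_z_6 = 11.5, height_6 = 5.5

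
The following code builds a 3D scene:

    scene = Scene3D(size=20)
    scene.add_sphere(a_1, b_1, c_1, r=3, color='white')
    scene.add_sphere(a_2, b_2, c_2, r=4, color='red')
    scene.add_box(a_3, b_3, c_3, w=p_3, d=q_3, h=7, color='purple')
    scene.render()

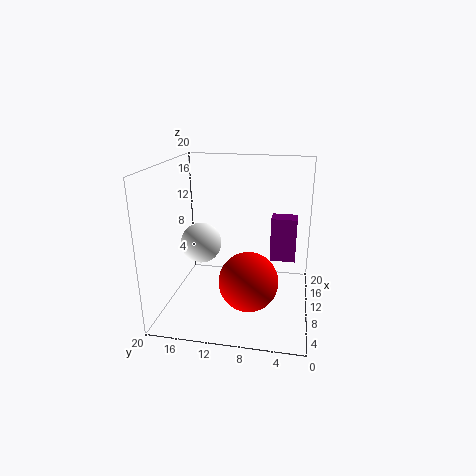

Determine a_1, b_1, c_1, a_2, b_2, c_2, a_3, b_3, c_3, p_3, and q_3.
a_1 = 12
b_1 = 16
c_1 = 8
a_2 = 7
b_2 = 8
c_2 = 5
a_3 = 16
b_3 = 2
c_3 = 4
p_3 = 3
q_3 = 4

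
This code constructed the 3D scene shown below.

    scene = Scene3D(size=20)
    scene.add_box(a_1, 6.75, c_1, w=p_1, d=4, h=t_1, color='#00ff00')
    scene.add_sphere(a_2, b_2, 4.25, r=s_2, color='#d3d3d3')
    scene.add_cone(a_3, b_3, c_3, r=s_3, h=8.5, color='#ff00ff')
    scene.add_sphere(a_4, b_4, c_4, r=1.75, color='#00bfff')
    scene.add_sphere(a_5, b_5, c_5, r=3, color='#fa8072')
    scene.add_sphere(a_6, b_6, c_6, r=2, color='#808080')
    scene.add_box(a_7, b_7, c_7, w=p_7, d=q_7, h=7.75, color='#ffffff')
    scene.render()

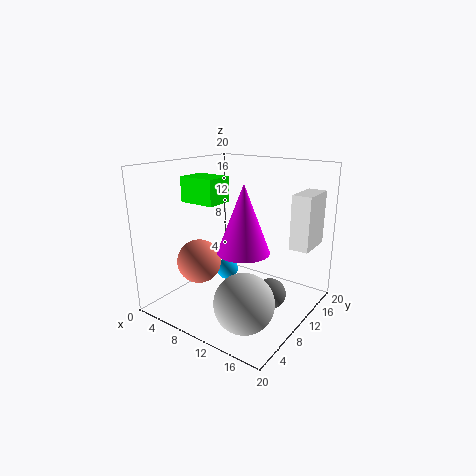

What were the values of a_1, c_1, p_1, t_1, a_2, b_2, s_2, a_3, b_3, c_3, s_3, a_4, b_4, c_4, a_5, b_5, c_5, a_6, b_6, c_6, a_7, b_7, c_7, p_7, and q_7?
a_1 = 2.75
c_1 = 14.75
p_1 = 5.25
t_1 = 3.5
a_2 = 15
b_2 = 4.25
s_2 = 3.75
a_3 = 13.5
b_3 = 6.25
c_3 = 10
s_3 = 3.25
a_4 = 4.25
b_4 = 15
c_4 = 1.75
a_5 = 6.25
b_5 = 6
c_5 = 7
a_6 = 16
b_6 = 9
c_6 = 3.75
a_7 = 15.75
b_7 = 14.25
c_7 = 8.25
p_7 = 2.75
q_7 = 5.5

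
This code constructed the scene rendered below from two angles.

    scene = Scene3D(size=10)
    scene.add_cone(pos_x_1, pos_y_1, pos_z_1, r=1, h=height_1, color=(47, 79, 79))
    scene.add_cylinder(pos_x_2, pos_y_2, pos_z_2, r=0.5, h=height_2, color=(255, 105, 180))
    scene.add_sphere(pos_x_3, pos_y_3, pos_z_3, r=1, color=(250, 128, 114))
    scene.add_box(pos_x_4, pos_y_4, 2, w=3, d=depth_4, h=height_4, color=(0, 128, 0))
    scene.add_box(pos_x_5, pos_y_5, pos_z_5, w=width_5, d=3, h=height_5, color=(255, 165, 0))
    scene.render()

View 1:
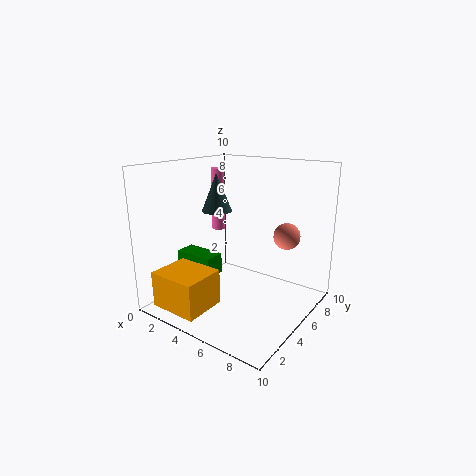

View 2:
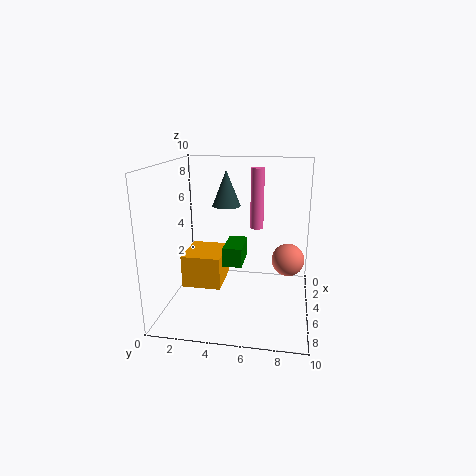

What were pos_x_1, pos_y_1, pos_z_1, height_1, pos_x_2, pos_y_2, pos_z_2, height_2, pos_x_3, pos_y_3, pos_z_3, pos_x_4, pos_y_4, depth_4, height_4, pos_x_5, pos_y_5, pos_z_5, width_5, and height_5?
pos_x_1 = 4
pos_y_1 = 4
pos_z_1 = 7
height_1 = 2.5
pos_x_2 = 2.5
pos_y_2 = 6
pos_z_2 = 5
height_2 = 4.5
pos_x_3 = 7
pos_y_3 = 8.5
pos_z_3 = 4.5
pos_x_4 = 0.5
pos_y_4 = 3.5
depth_4 = 1.5
height_4 = 1.5
pos_x_5 = 1
pos_y_5 = 0.5
pos_z_5 = 0.5
width_5 = 3.5
height_5 = 2.5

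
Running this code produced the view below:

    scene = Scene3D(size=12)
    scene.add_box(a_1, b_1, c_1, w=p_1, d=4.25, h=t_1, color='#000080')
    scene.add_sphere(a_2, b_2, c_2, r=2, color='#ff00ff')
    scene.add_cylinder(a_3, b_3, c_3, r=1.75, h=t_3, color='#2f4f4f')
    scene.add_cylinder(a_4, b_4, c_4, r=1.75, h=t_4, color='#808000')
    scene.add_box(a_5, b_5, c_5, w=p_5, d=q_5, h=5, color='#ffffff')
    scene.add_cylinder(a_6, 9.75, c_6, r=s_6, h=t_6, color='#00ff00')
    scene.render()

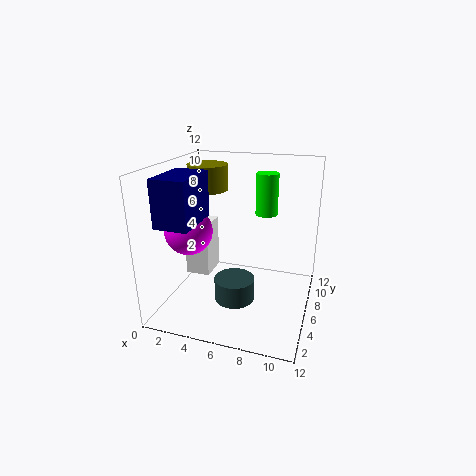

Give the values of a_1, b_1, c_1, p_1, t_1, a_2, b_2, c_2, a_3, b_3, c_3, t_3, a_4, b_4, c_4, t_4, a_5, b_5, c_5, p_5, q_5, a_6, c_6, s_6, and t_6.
a_1 = 0.75; b_1 = 1.75; c_1 = 7.75; p_1 = 2.75; t_1 = 3.75; a_2 = 2; b_2 = 5; c_2 = 6.5; a_3 = 5.75; b_3 = 5.75; c_3 = 0.25; t_3 = 2; a_4 = 2.5; b_4 = 8.25; c_4 = 9.25; t_4 = 2.25; a_5 = 0.5; b_5 = 7; c_5 = 1.25; p_5 = 2.25; q_5 = 2.75; a_6 = 7.5; c_6 = 7; s_6 = 1; t_6 = 3.75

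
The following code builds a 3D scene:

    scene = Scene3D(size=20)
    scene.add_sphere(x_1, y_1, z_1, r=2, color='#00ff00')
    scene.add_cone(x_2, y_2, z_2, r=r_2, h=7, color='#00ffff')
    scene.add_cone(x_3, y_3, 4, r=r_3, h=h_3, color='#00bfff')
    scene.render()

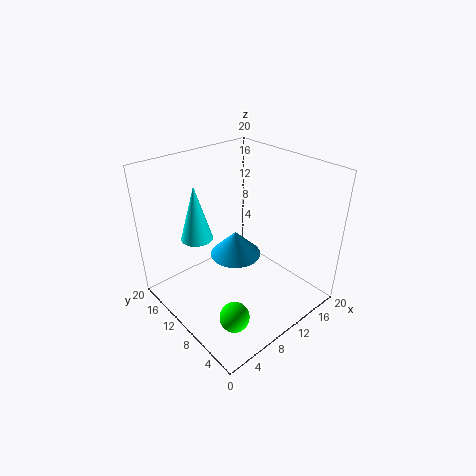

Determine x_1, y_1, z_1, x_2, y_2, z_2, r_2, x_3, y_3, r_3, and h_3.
x_1 = 5, y_1 = 5, z_1 = 2, x_2 = 4, y_2 = 11, z_2 = 12, r_2 = 2, x_3 = 13, y_3 = 14, r_3 = 4, h_3 = 4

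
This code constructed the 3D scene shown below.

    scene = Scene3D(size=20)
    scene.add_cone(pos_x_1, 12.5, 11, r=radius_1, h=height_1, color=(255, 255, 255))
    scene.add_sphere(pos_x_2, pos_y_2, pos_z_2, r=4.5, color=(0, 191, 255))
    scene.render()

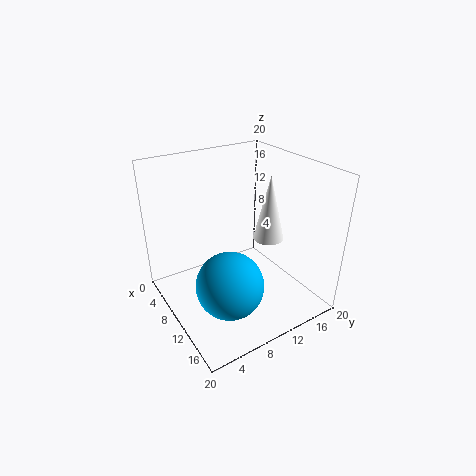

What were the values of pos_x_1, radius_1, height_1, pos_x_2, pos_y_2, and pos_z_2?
pos_x_1 = 13.5; radius_1 = 2; height_1 = 8.5; pos_x_2 = 13.5; pos_y_2 = 6.5; pos_z_2 = 5.5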